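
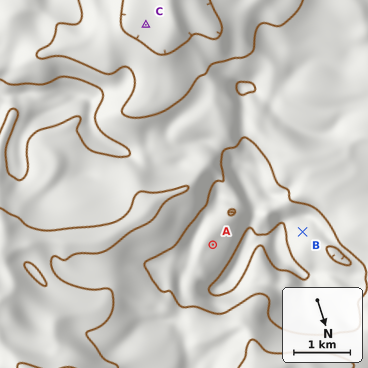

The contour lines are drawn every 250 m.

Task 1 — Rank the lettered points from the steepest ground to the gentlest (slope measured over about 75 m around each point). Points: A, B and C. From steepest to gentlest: B A C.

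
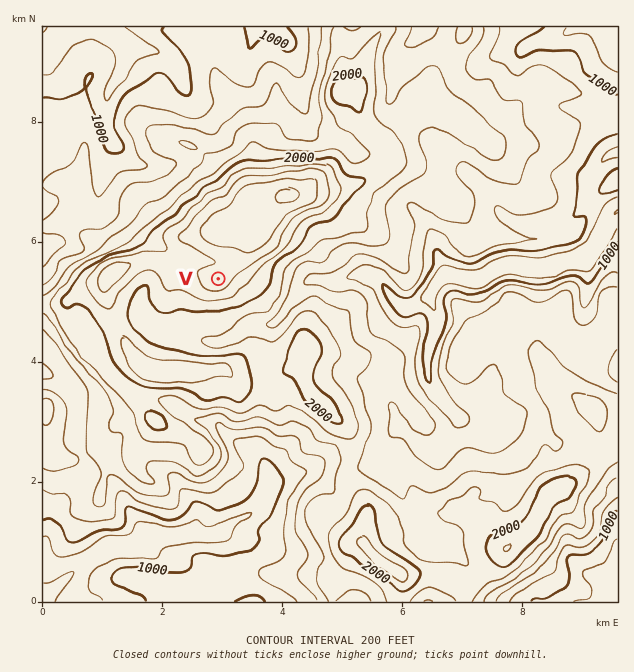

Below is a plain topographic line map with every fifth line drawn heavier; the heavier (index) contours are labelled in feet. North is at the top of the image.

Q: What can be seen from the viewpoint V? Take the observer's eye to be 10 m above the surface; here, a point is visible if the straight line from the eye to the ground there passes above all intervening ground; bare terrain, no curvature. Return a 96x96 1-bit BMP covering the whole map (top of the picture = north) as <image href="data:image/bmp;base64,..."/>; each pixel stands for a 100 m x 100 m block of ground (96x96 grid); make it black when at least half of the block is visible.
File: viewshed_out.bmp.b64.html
<image width="96" height="96" href="data:image/bmp;base64,Qk2+BAAAAAAAAD4AAAAoAAAAYAAAAGAAAAABAAEAAAAAAIAEAAATCwAAEwsAAAIAAAAAAAAA////AAAAAAAAAAAAAAAAAAAAAAAAAAAAAAAAAAAAAAAAAAAAAAAAAAAAAAAAAAAAAH+AAB/AAAAAAAAAAH/AAP/gAAAAAAAAAH/AP//gAAAAAAAAAD+A///wAAAAAAAAAD+B///wAAAAAAAAADHDwP/4AAAAAAAAACH/AP/8AAAAAAAAACP+AP//AAAAAAAAAD/+B3//gAAAAAAAAD/+Dgf/wAAAAAAAAD/+HP//4AAAAAAAAD/+Of//4AAAAAAAAD//8f//4AAAAAAAAD//4f//8AAAAAAAAB//wf//8AAAAAAAAAf/Af//+AAAAAAAAAH+Af///wAAAAAAAAH4Af///4AAAAAAAADwA////8AAAAAAAADgAD///+AAAAAAAAAAAB////AAAAAAAAAAAA////gAAAAAAAAAAAf///gAAAAAAAAAAAf///gAAAAAAAAAAAP///gAAAAAAAAAAAP///gAAAAAAAAAAAH///gAAAAAAAAAAAP///gAAAAAAAGAAAP///gAAAAAAAPAAAf///AAAAAAAD/gAA////AAAAAABD/AAB////kAAAAAHn8AAB////gAAAAAf/wAAB///gAAAAAB//gAAD///AAAAD////gAAD//+AAAAP////gAGD//+HAAAf////gAOD//+PAAAf////gD+D////gAA/wA//wD+D////gAB+AAP/wB/B////gAB4AAAfwAPB////gADwAAAPzADh///jwADgAAAH/gAh///h4AHgAAAH/wAB///g4AHAAAAD/wAD///g4AHAAAAB/wAD///g8APAAAAAf4AD/+Hg8APgAAAAB4GB3+DwcAPgAAAAAcOAB+DwcAHgQOAAAAeAAeD48AHwcfgAAAeAAHP48ADwf/wAAA+AAAP/8AB4f/4AAB8AAAP/8AAPH/8AAD8AeAd/8AAAP/8AAH4AeA8Q8AAAP/8AAH4A/D/gMAAAH/4AAP4A///gEAAAADgAAOAA/w/wAAAAAAAAAEAB8AH8AAAAAAAAAAAD8A/8AAAAAAAAAAAD4B/mAAAAAAAAAAAHwD/BAAAAAAAAAAAHgD8AAAAAAAAAAAAHAD4AAAAAAAAAAAADAHwAMAAAAAAAAAAAAPgAMAAAAAAAAAAAAfAAMAAAAAAAAAAAB+AAEAAAAAAAAAAAA8AAAAAAAAAAAAAAA4AAAAAAAAAAAAAAAYAAAAAAAAAAAAAAAAAAAAAAAAAAAAAAAAAAAAAAAAAAAAAAAAAAAAAAAAAAAAAAAAAAAAAAAAAAAAAAAAAAAAAAAAAAAAAAAAAAAAAAAAAAAAAAAAAAAAAAAAAAAAAAAAAAAAAAAAAAAAAAAAAAAAAAAAAAAAAAAAAAAAAAAAAAAAAAAAAAAAAAAAAAAAAAAAAAAAAAAAAAAAAAAAAAAAAAAAAAAAAAAAAAAAAAAAAAAAAAAAAAAAAAAAAAAAAAAAAAAAAAAAAAAAAAAAAAAAAAAAAAAAAAAAAAAAAAAAAAAAAAAAAAAAAAAAAAAAAAAAAAAAAAAAAAAAAAAAAAA="/>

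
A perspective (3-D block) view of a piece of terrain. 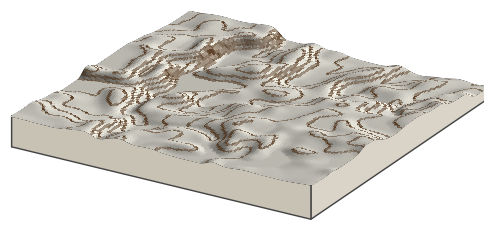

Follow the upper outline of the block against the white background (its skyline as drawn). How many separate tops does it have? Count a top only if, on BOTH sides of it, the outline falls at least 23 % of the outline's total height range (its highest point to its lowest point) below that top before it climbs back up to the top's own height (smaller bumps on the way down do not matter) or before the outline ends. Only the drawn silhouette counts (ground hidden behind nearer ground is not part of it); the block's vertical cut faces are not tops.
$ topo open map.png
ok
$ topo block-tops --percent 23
1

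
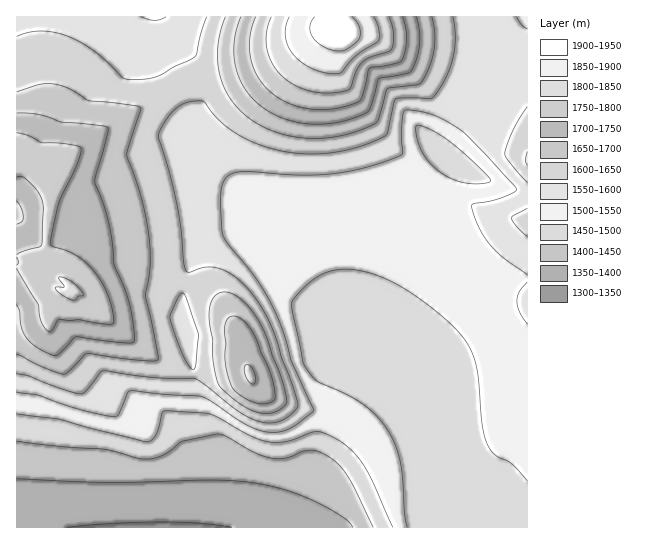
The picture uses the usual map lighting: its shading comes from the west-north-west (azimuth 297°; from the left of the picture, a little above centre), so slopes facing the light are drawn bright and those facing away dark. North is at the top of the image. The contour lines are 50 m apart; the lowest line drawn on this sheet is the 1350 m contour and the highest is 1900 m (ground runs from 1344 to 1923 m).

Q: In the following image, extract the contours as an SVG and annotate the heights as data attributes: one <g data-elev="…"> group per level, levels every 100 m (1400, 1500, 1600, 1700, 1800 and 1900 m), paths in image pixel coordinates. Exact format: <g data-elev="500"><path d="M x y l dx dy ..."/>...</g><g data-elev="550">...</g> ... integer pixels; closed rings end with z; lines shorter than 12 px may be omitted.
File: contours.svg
<g data-elev="1400"><path d="M17 479l82 3 112-2 42 3 29 6 29 10 31 18 7 5 4 5"/></g><g data-elev="1500"><path d="M407 527l-2-13-5-52-5-17-7-15-12-15-14-12-16-9-29-13-7-7-7-11-10-50-1-11 17-19 17-10 12-3 15 0 16 3 16 5 17 9 17 12 36 30 13 16 7 17 3 17 4 46 5 20 7 9 17 9 16 18"/><path d="M17 414l42 5 87 23 5-1 4-4 3-8 4-16 4-2 44 3 41 22 18 6 17 0 27-10 9 0 21 11 17 16 12 20 21 48"/><path d="M469 183l-11-2-11-4-17-14-7-9-4-9-3-14 1-6 13 4 19 12 26 23 16 17-8 2z"/></g><g data-elev="1600"><path d="M17 374l12 2 29 12 23 6 5-3 14-18 3-2 51 7 40 0 12 8 31 24 17 10 11 3 9 0 8-3 8-5 8-9-2-11-24-66-7-16-10-15-16-18-16-10-14-3-20 5-3-2-9-64-8-35-10-33 0-5 8-15 10-11 10-5 14-1 4 1 13 17 16 13 20 11 21 7 24 3 24 1 24-4 23-7 17-9 8-35 8-1 28 0 9-9 8-16 6-19 1-19-2-18"/><path d="M191 369l-10-19-11-32 7-18 5-7 4 4 12 37-2 32-2 3z"/><path d="M527 208l-13 7-3 3 6 9 10 9"/><path d="M527 107l-14 23-8 24 5 9 17 19"/><path d="M207 17l-12 40-36 19-14 3-15 1-7-2-29-27-15-9-14-7-14-3-12-1-12 2-10 3"/></g><g data-elev="1700"><path d="M258 403l10 0 7-4 0-9-3-13-21-47-10-12-6-2-4 0-5 5-1 8 1 14-1 18 4 17 3 9 5 6 10 7z"/><path d="M17 305l3 6 1 16 5 10 11 10 16 8 4 0 2-1 15-16 3-1 49 6 7 0 1-2-1-18-3-18-6-18-10-22-2-23-3-20-6-18-8-22 13-49 0-6-19-3-27-2-23-7-22-2"/><path d="M17 201l4 8 2 8-1 5-5 2"/><path d="M241 17l-6 20-1 20 4 18 9 16 12 14 18 11 20 6 21 2 25-3 24-8 4-6 8-28 26-5 6-3 5-12 4-14-1-15-3-13"/></g><g data-elev="1800"><path d="M70 299l5 1 3-4 5-1 0-1-10-12-8-4-6-1 0 1 5 9-7 0-2 2 6 5z"/><path d="M271 17l-4 13-1 13 3 14 7 12 10 10 12 8 15 5 14 1 22-3 2-4 6-16 5-8 8-5 21-8 2-15-4-17"/></g><g data-elev="1900"><path d="M315 17l-4 5-1 5 3 11 12 9 14 4 8-2 12-11 0-11-7-10"/></g>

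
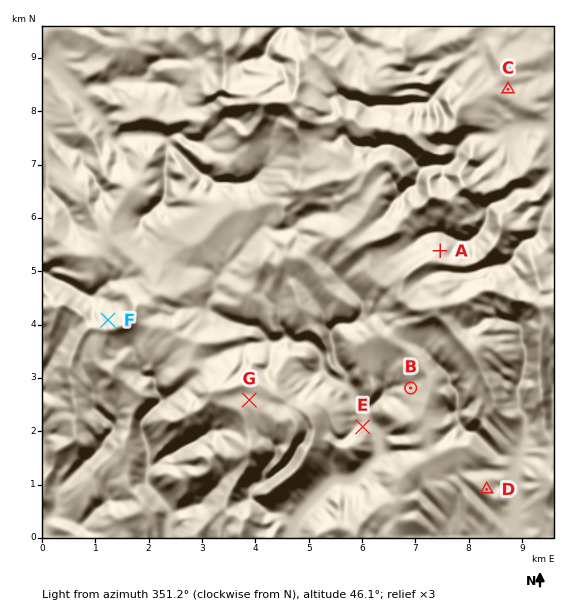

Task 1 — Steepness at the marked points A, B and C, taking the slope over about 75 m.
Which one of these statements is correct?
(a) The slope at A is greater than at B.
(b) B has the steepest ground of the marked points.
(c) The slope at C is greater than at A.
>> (a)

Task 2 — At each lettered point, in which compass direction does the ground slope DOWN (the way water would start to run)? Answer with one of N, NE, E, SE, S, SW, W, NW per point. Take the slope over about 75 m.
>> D E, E NE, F N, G NE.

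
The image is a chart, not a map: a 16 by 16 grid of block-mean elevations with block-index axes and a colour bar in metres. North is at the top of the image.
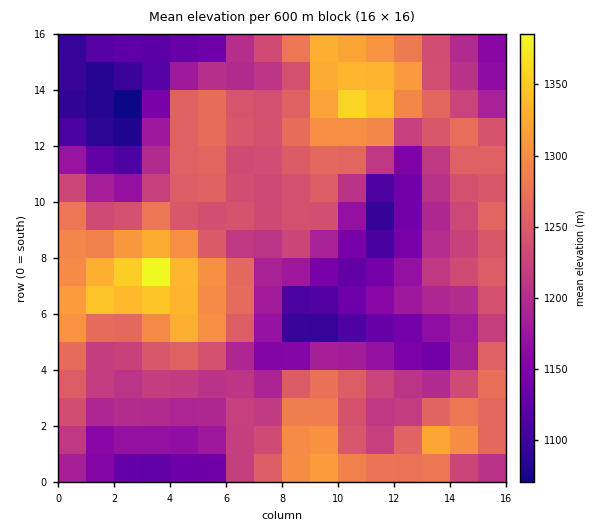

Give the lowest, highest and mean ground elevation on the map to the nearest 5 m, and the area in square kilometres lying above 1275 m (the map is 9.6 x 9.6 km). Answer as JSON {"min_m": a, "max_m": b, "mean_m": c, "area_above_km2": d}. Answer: {"min_m": 1060, "max_m": 1400, "mean_m": 1220, "area_above_km2": 19.2}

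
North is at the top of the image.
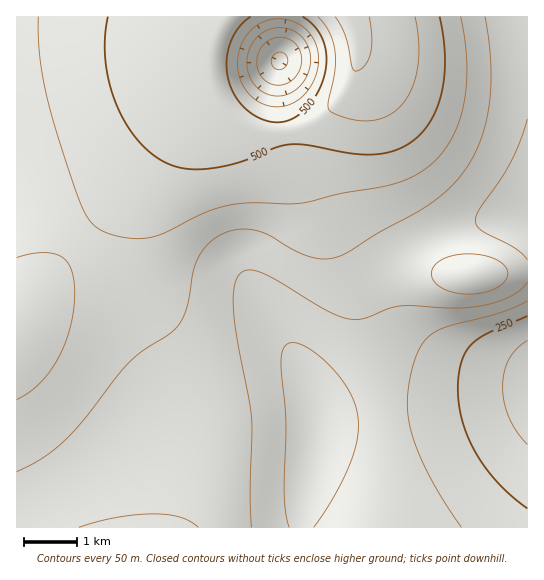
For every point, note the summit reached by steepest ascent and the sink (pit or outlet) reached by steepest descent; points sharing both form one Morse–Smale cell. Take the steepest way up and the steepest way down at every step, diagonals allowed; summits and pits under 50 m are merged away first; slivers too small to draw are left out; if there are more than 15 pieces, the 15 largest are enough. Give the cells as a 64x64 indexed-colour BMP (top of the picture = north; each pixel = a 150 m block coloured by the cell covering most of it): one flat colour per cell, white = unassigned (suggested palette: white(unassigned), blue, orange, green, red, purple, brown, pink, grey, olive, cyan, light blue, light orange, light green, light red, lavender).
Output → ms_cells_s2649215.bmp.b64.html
<image width="64" height="64" href="data:image/bmp;base64,Qk12CAAAAAAAAHYAAAAoAAAAQAAAAEAAAAABAAQAAAAAAAAIAAATCwAAEwsAABAAAAAAAAAA////ALR3HwAOf/8ALKAsACgn1gC9Z5QAS1aMAMJ34wB/f38AIr28AM++FwDox64AeLv/AIrfmACWmP8A1bDFABEREREREREREREREREREREREREREREREREREREREREREREREREREREREREREREREREREREREREREREREREREREREREREREREREREREREREREREREREREREREREREREREREREREREREREREREREREREREREREREREREREREREREREREREREREREREREREREREREREREREREREREREREREREREREREREREREREREREREREREREREREREREREREREREREREREREREREREREREREREREREREREREREREREREREREREREREREREREREREREREREREREREREREREREREREREREREREREREREREREREREREREREREREREREREREREREREREREREREREREREREREREREREREREREREREREREREREREREREREREREREREREREREREREREREREREREREREREREREREREREREREREREREREREREREREREREREREREREREREREREREREREREREREREREREREREREREREREREREREREREREREREREREREREREREREREREREREREREREREREREREREREREREREREREREREREREREREREREREREREREREREREREREREREREREREREREREREREREREREREREREREREREREREREREREREREREREREREREREREREREREREREREREREREREREREREREREREREREREREREREREREREREREREREREREREREREREREREREREREREREREREREREREREREREREREREREREREREREREREREREREREREREREREiIREREREREREREREREREREREREREREREREREREREiIiIhERERERERERERERERERERERERERERERERERESIiIiIiERERERERERERERERERERERERERERERERERIiIiIiIiIRERERERERERERERERERERERERERERERERIiIiIiIiIhERERERERERERERERERERERERERERERERIiIiIiIiIiERERERERERERERERERERERERERERERERIiIiIiIiIiIREREREREREREREREREREREREREREREREiIiIiIiIiIhEREREREREREREREREREREREREREREREiIiIiIiIiIiERERERERERERERERERERERERERERERESIiIiIiIiIiIRERERERERERERERERERERERERERERERIiIiIiIiIiIhEREREREREREREREREREREREREREREREiIiIiIiIiIiERERERERERERERERERERERERERERERESIiIiIiIiIiIREREREREREREREREREREREREREREREREiIiIiIiIiIhERERERERERERERERERERERERERERERESIiIiIiIiIiEREREREREREREREREREREREREREREREREiIiIiIiIiIRERERERERERERERERERERERERERERERERIiIiIiIiIhERERERERERERERERERERERERERERERERERIiIiIiIiEREREREREREREREREREREREREREREREREREREiIiIiIREREREREREREREREREREREREREREREREREREREREiIhERERERERERERERERERERERERERERERERERERERERERERERERERERERERERERERERERERERERERERERERERERERERERERERERERERERERERERERERERERERERERERERERERERERERERERERERERERERERERERERERERERERERERERERERERERERERERERERERERERERERERERERERERERERERERERERERERERERERERERERERERERERERERERERERERERERERERERERERERERERERERERERERERERERERERERERERERERERERERERERERERERERERERERERERERERERERERERERERERERERERERERERERERERERERERERERERERERERERERERERERERERERERERERERERERERERERERERERERERERERERERERERERERERERERERERERERERERERERERERERERERERERETMzMzMRERERERERERERERERERERERERERERERERERETMzMzMzMRERERERERERERERERERERERERERERERERETMzMzMzMzMRERERERERERERERERERERERERERERERETMzMzMzMzMzERERERERERERERERERERERERERERERETMzMzMzMzMzMRERERERERERERERERERERERERERERERMzMzMzMzMzMzEREREREREREREREREREREREREREREREzMzMzMzMzMzMRERERERERERERERERERERERERERERETMzMzMzMzMzMxERERERERERERERERERERERERERERERMzMzMzMzMzMzMREREREREREREREREREREREREREREREzMzMzMzMzMzMxERERERERERERERERERERERERERERETMzMzMzMzMzMzEREREREREREREREREREREREREREREREzMzMzMzMzMzERERERERERERERERERERERERERERERETMzMzMzMzMzMREREREREREREREREREREREREREREREREzMzMzMzMzMxERERERERERERER"/>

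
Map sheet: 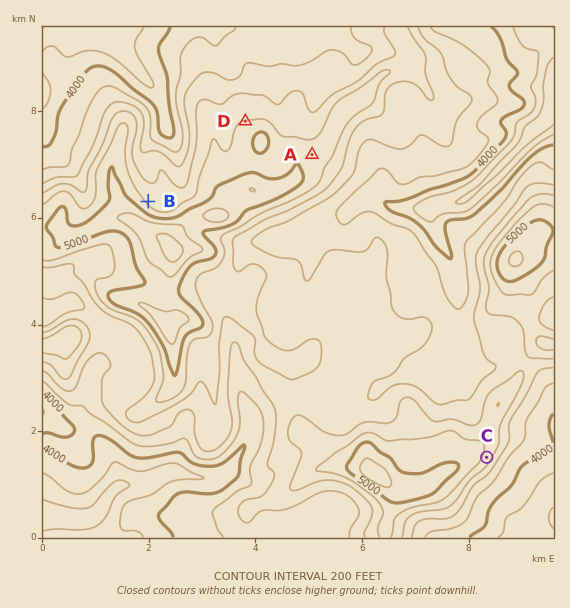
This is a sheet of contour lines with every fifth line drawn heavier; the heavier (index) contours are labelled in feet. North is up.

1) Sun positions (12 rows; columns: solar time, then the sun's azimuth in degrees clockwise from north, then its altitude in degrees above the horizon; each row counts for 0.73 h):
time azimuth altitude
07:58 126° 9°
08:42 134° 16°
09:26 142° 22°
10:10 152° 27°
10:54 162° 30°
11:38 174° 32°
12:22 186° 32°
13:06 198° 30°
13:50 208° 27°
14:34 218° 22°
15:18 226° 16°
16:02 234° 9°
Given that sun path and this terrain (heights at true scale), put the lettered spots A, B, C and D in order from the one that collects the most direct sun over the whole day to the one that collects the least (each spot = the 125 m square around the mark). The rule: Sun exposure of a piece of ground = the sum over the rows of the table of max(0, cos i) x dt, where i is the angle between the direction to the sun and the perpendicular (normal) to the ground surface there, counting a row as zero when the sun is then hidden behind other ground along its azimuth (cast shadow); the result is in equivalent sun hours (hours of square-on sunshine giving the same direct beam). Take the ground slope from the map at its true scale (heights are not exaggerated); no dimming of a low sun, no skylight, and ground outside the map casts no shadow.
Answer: C > A > D > B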